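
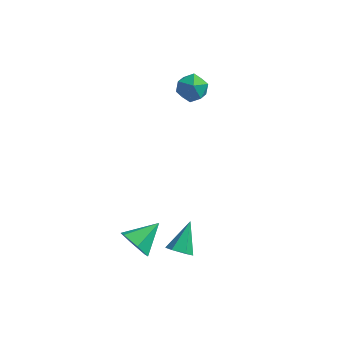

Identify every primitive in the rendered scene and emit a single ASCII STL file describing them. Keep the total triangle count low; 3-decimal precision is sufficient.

solid 
facet normal -0.087 -0.771 -0.631
outer loop
vertex -0.311 -3.76 -2.601
vertex -0.553 -4.146 -2.096
vertex -0.98 -3.783 -2.481
endloop
endfacet
facet normal -0.120 0.853 -0.508
outer loop
vertex -0.311 -3.76 -2.601
vertex -0.98 -3.783 -2.481
vertex -0.407 -2.834 -1.024
endloop
endfacet
facet normal -0.087 -0.771 -0.631
outer loop
vertex -0.98 -3.783 -2.481
vertex -0.553 -4.146 -2.096
vertex -1.222 -4.169 -1.976
endloop
endfacet
facet normal -0.851 0.525 -0.007
outer loop
vertex -0.98 -3.783 -2.481
vertex -1.222 -4.169 -1.976
vertex -0.407 -2.834 -1.024
endloop
endfacet
facet normal -0.087 -0.771 -0.631
outer loop
vertex -1.222 -4.169 -1.976
vertex -0.553 -4.146 -2.096
vertex -0.794 -4.532 -1.591
endloop
endfacet
facet normal -0.702 -0.076 0.708
outer loop
vertex -1.222 -4.169 -1.976
vertex -0.794 -4.532 -1.591
vertex -0.407 -2.834 -1.024
endloop
endfacet
facet normal -0.084 -0.772 -0.630
outer loop
vertex -0.794 -4.532 -1.591
vertex -0.553 -4.146 -2.096
vertex -0.125 -4.508 -1.71
endloop
endfacet
facet normal 0.176 -0.348 0.921
outer loop
vertex -0.794 -4.532 -1.591
vertex -0.125 -4.508 -1.71
vertex -0.407 -2.834 -1.024
endloop
endfacet
facet normal -0.084 -0.772 -0.630
outer loop
vertex -0.125 -4.508 -1.71
vertex -0.553 -4.146 -2.096
vertex 0.116 -4.122 -2.215
endloop
endfacet
facet normal 0.908 -0.019 0.419
outer loop
vertex -0.125 -4.508 -1.71
vertex 0.116 -4.122 -2.215
vertex -0.407 -2.834 -1.024
endloop
endfacet
facet normal -0.084 -0.772 -0.630
outer loop
vertex 0.116 -4.122 -2.215
vertex -0.553 -4.146 -2.096
vertex -0.311 -3.76 -2.601
endloop
endfacet
facet normal 0.759 0.581 -0.295
outer loop
vertex 0.116 -4.122 -2.215
vertex -0.311 -3.76 -2.601
vertex -0.407 -2.834 -1.024
endloop
endfacet
facet normal -0.505 -0.759 -0.411
outer loop
vertex -2.424 -4.648 -1.77
vertex -2.786 -4.056 -2.419
vertex -1.968 -4.507 -2.591
endloop
endfacet
facet normal 0.867 -0.228 0.443
outer loop
vertex -2.424 -4.648 -1.77
vertex -1.968 -4.507 -2.591
vertex -1.954 -2.804 -1.741
endloop
endfacet
facet normal -0.505 -0.759 -0.411
outer loop
vertex -1.968 -4.507 -2.591
vertex -2.786 -4.056 -2.419
vertex -2.33 -3.915 -3.24
endloop
endfacet
facet normal 0.918 0.171 -0.357
outer loop
vertex -1.968 -4.507 -2.591
vertex -2.33 -3.915 -3.24
vertex -1.954 -2.804 -1.741
endloop
endfacet
facet normal -0.505 -0.759 -0.411
outer loop
vertex -2.33 -3.915 -3.24
vertex -2.786 -4.056 -2.419
vertex -3.148 -3.464 -3.068
endloop
endfacet
facet normal 0.277 0.737 -0.616
outer loop
vertex -2.33 -3.915 -3.24
vertex -3.148 -3.464 -3.068
vertex -1.954 -2.804 -1.741
endloop
endfacet
facet normal -0.504 -0.759 -0.412
outer loop
vertex -3.148 -3.464 -3.068
vertex -2.786 -4.056 -2.419
vertex -3.605 -3.606 -2.247
endloop
endfacet
facet normal -0.417 0.906 -0.075
outer loop
vertex -3.148 -3.464 -3.068
vertex -3.605 -3.606 -2.247
vertex -1.954 -2.804 -1.741
endloop
endfacet
facet normal -0.504 -0.759 -0.412
outer loop
vertex -3.605 -3.606 -2.247
vertex -2.786 -4.056 -2.419
vertex -3.243 -4.198 -1.598
endloop
endfacet
facet normal -0.468 0.507 0.724
outer loop
vertex -3.605 -3.606 -2.247
vertex -3.243 -4.198 -1.598
vertex -1.954 -2.804 -1.741
endloop
endfacet
facet normal -0.504 -0.759 -0.412
outer loop
vertex -3.243 -4.198 -1.598
vertex -2.786 -4.056 -2.419
vertex -2.424 -4.648 -1.77
endloop
endfacet
facet normal 0.174 -0.060 0.983
outer loop
vertex -3.243 -4.198 -1.598
vertex -2.424 -4.648 -1.77
vertex -1.954 -2.804 -1.741
endloop
endfacet
facet normal -0.986 0.111 0.126
outer loop
vertex -2.64 2.181 3.582
vertex -2.532 2.136 4.468
vertex -2.496 2.927 4.053
endloop
endfacet
facet normal -0.766 0.443 -0.467
outer loop
vertex -2.64 2.181 3.582
vertex -2.496 2.927 4.053
vertex -2.086 2.808 3.268
endloop
endfacet
facet normal -0.455 -0.043 -0.889
outer loop
vertex -2.64 2.181 3.582
vertex -2.086 2.808 3.268
vertex -1.868 1.944 3.198
endloop
endfacet
facet normal -0.484 -0.674 -0.557
outer loop
vertex -2.64 2.181 3.582
vertex -1.868 1.944 3.198
vertex -2.144 1.529 3.94
endloop
endfacet
facet normal -0.812 -0.580 0.070
outer loop
vertex -2.64 2.181 3.582
vertex -2.144 1.529 3.94
vertex -2.532 2.136 4.468
endloop
endfacet
facet normal -0.270 0.921 -0.281
outer loop
vertex -2.086 2.808 3.268
vertex -2.496 2.927 4.053
vertex -1.636 3.151 3.96
endloop
endfacet
facet normal -0.627 0.384 0.678
outer loop
vertex -2.496 2.927 4.053
vertex -2.532 2.136 4.468
vertex -1.912 2.736 4.702
endloop
endfacet
facet normal -0.346 -0.732 0.587
outer loop
vertex -2.532 2.136 4.468
vertex -2.144 1.529 3.94
vertex -1.694 1.872 4.632
endloop
endfacet
facet normal 0.184 -0.885 -0.427
outer loop
vertex -2.144 1.529 3.94
vertex -1.868 1.944 3.198
vertex -1.284 1.753 3.847
endloop
endfacet
facet normal 0.231 0.136 -0.963
outer loop
vertex -1.868 1.944 3.198
vertex -2.086 2.808 3.268
vertex -1.248 2.544 3.432
endloop
endfacet
facet normal 0.484 0.674 0.557
outer loop
vertex -1.14 2.499 4.318
vertex -1.636 3.151 3.96
vertex -1.912 2.736 4.702
endloop
endfacet
facet normal 0.455 0.043 0.889
outer loop
vertex -1.14 2.499 4.318
vertex -1.912 2.736 4.702
vertex -1.694 1.872 4.632
endloop
endfacet
facet normal 0.766 -0.443 0.467
outer loop
vertex -1.14 2.499 4.318
vertex -1.694 1.872 4.632
vertex -1.284 1.753 3.847
endloop
endfacet
facet normal 0.986 -0.111 -0.126
outer loop
vertex -1.14 2.499 4.318
vertex -1.284 1.753 3.847
vertex -1.248 2.544 3.432
endloop
endfacet
facet normal 0.812 0.580 -0.070
outer loop
vertex -1.14 2.499 4.318
vertex -1.248 2.544 3.432
vertex -1.636 3.151 3.96
endloop
endfacet
facet normal -0.184 0.885 0.427
outer loop
vertex -1.912 2.736 4.702
vertex -1.636 3.151 3.96
vertex -2.496 2.927 4.053
endloop
endfacet
facet normal -0.231 -0.136 0.963
outer loop
vertex -1.694 1.872 4.632
vertex -1.912 2.736 4.702
vertex -2.532 2.136 4.468
endloop
endfacet
facet normal 0.270 -0.921 0.281
outer loop
vertex -1.284 1.753 3.847
vertex -1.694 1.872 4.632
vertex -2.144 1.529 3.94
endloop
endfacet
facet normal 0.627 -0.384 -0.678
outer loop
vertex -1.248 2.544 3.432
vertex -1.284 1.753 3.847
vertex -1.868 1.944 3.198
endloop
endfacet
facet normal 0.346 0.732 -0.587
outer loop
vertex -1.636 3.151 3.96
vertex -1.248 2.544 3.432
vertex -2.086 2.808 3.268
endloop
endfacet

endsolid


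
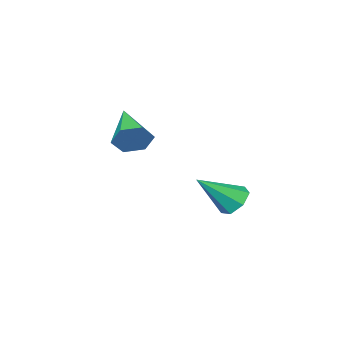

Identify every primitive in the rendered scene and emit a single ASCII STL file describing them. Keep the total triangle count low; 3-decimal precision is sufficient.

solid 
facet normal -0.705 0.312 -0.637
outer loop
vertex -2.808 2.441 -4.535
vertex -3.245 2.737 -3.907
vertex -2.672 3.116 -4.355
endloop
endfacet
facet normal 0.883 -0.054 -0.466
outer loop
vertex -2.808 2.441 -4.535
vertex -2.672 3.116 -4.355
vertex -1.815 2.103 -2.613
endloop
endfacet
facet normal -0.705 0.312 -0.637
outer loop
vertex -2.672 3.116 -4.355
vertex -3.245 2.737 -3.907
vertex -2.968 3.505 -3.837
endloop
endfacet
facet normal 0.781 0.624 -0.022
outer loop
vertex -2.672 3.116 -4.355
vertex -2.968 3.505 -3.837
vertex -1.815 2.103 -2.613
endloop
endfacet
facet normal -0.705 0.312 -0.637
outer loop
vertex -2.968 3.505 -3.837
vertex -3.245 2.737 -3.907
vertex -3.472 3.316 -3.372
endloop
endfacet
facet normal 0.274 0.750 0.602
outer loop
vertex -2.968 3.505 -3.837
vertex -3.472 3.316 -3.372
vertex -1.815 2.103 -2.613
endloop
endfacet
facet normal -0.704 0.313 -0.637
outer loop
vertex -3.472 3.316 -3.372
vertex -3.245 2.737 -3.907
vertex -3.806 2.69 -3.31
endloop
endfacet
facet normal -0.260 0.232 0.937
outer loop
vertex -3.472 3.316 -3.372
vertex -3.806 2.69 -3.31
vertex -1.815 2.103 -2.613
endloop
endfacet
facet normal -0.705 0.312 -0.637
outer loop
vertex -3.806 2.69 -3.31
vertex -3.245 2.737 -3.907
vertex -3.717 2.1 -3.697
endloop
endfacet
facet normal -0.416 -0.542 0.731
outer loop
vertex -3.806 2.69 -3.31
vertex -3.717 2.1 -3.697
vertex -1.815 2.103 -2.613
endloop
endfacet
facet normal -0.705 0.312 -0.637
outer loop
vertex -3.717 2.1 -3.697
vertex -3.245 2.737 -3.907
vertex -3.273 1.989 -4.242
endloop
endfacet
facet normal -0.077 -0.987 0.138
outer loop
vertex -3.717 2.1 -3.697
vertex -3.273 1.989 -4.242
vertex -1.815 2.103 -2.613
endloop
endfacet
facet normal -0.705 0.312 -0.637
outer loop
vertex -3.273 1.989 -4.242
vertex -3.245 2.737 -3.907
vertex -2.808 2.441 -4.535
endloop
endfacet
facet normal 0.501 -0.771 -0.394
outer loop
vertex -3.273 1.989 -4.242
vertex -2.808 2.441 -4.535
vertex -1.815 2.103 -2.613
endloop
endfacet
facet normal 0.456 0.796 -0.397
outer loop
vertex 2.388 2.693 1.02
vertex 1.828 2.722 0.435
vertex 1.715 3.131 1.125
endloop
endfacet
facet normal 0.160 0.009 0.987
outer loop
vertex 2.388 2.693 1.02
vertex 1.715 3.131 1.125
vertex 0.852 1.018 1.285
endloop
endfacet
facet normal 0.456 0.796 -0.397
outer loop
vertex 1.715 3.131 1.125
vertex 1.828 2.722 0.435
vertex 1.155 3.16 0.541
endloop
endfacet
facet normal -0.674 0.326 0.663
outer loop
vertex 1.715 3.131 1.125
vertex 1.155 3.16 0.541
vertex 0.852 1.018 1.285
endloop
endfacet
facet normal 0.456 0.796 -0.397
outer loop
vertex 1.155 3.16 0.541
vertex 1.828 2.722 0.435
vertex 1.268 2.751 -0.149
endloop
endfacet
facet normal -0.977 0.069 -0.201
outer loop
vertex 1.155 3.16 0.541
vertex 1.268 2.751 -0.149
vertex 0.852 1.018 1.285
endloop
endfacet
facet normal 0.455 0.797 -0.397
outer loop
vertex 1.268 2.751 -0.149
vertex 1.828 2.722 0.435
vertex 1.941 2.314 -0.255
endloop
endfacet
facet normal -0.445 -0.505 -0.740
outer loop
vertex 1.268 2.751 -0.149
vertex 1.941 2.314 -0.255
vertex 0.852 1.018 1.285
endloop
endfacet
facet normal 0.456 0.797 -0.396
outer loop
vertex 1.941 2.314 -0.255
vertex 1.828 2.722 0.435
vertex 2.501 2.284 0.329
endloop
endfacet
facet normal 0.390 -0.822 -0.416
outer loop
vertex 1.941 2.314 -0.255
vertex 2.501 2.284 0.329
vertex 0.852 1.018 1.285
endloop
endfacet
facet normal 0.456 0.797 -0.397
outer loop
vertex 2.501 2.284 0.329
vertex 1.828 2.722 0.435
vertex 2.388 2.693 1.02
endloop
endfacet
facet normal 0.693 -0.565 0.448
outer loop
vertex 2.501 2.284 0.329
vertex 2.388 2.693 1.02
vertex 0.852 1.018 1.285
endloop
endfacet

endsolid


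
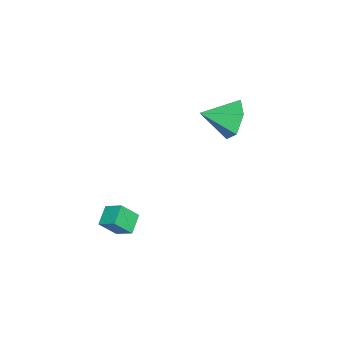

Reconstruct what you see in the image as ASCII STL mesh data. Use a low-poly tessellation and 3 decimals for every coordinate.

solid 
facet normal -0.404 0.835 -0.373
outer loop
vertex -2.489 4.245 -0.3
vertex -2.847 3.743 -1.035
vertex -3.362 3.852 -0.233
endloop
endfacet
facet normal 0.123 -0.104 0.987
outer loop
vertex -2.489 4.245 -0.3
vertex -3.362 3.852 -0.233
vertex -2.273 2.557 -0.505
endloop
endfacet
facet normal -0.404 0.835 -0.373
outer loop
vertex -3.362 3.852 -0.233
vertex -2.847 3.743 -1.035
vertex -3.72 3.35 -0.969
endloop
endfacet
facet normal -0.517 -0.569 0.640
outer loop
vertex -3.362 3.852 -0.233
vertex -3.72 3.35 -0.969
vertex -2.273 2.557 -0.505
endloop
endfacet
facet normal -0.404 0.835 -0.374
outer loop
vertex -3.72 3.35 -0.969
vertex -2.847 3.743 -1.035
vertex -3.205 3.24 -1.771
endloop
endfacet
facet normal -0.435 -0.886 -0.158
outer loop
vertex -3.72 3.35 -0.969
vertex -3.205 3.24 -1.771
vertex -2.273 2.557 -0.505
endloop
endfacet
facet normal -0.404 0.835 -0.374
outer loop
vertex -3.205 3.24 -1.771
vertex -2.847 3.743 -1.035
vertex -2.331 3.633 -1.838
endloop
endfacet
facet normal 0.286 -0.740 -0.609
outer loop
vertex -3.205 3.24 -1.771
vertex -2.331 3.633 -1.838
vertex -2.273 2.557 -0.505
endloop
endfacet
facet normal -0.404 0.835 -0.374
outer loop
vertex -2.331 3.633 -1.838
vertex -2.847 3.743 -1.035
vertex -1.973 4.136 -1.102
endloop
endfacet
facet normal 0.925 -0.275 -0.262
outer loop
vertex -2.331 3.633 -1.838
vertex -1.973 4.136 -1.102
vertex -2.273 2.557 -0.505
endloop
endfacet
facet normal -0.404 0.835 -0.373
outer loop
vertex -1.973 4.136 -1.102
vertex -2.847 3.743 -1.035
vertex -2.489 4.245 -0.3
endloop
endfacet
facet normal 0.843 0.043 0.536
outer loop
vertex -1.973 4.136 -1.102
vertex -2.489 4.245 -0.3
vertex -2.273 2.557 -0.505
endloop
endfacet
facet normal -0.359 0.555 -0.751
outer loop
vertex 1.308 0.71 -4.261
vertex 1.494 1.426 -3.821
vertex 2.107 0.729 -4.629
endloop
endfacet
facet normal -0.216 -0.831 -0.512
outer loop
vertex 2.466 0.174 -3.879
vertex 1.308 0.71 -4.261
vertex 2.107 0.729 -4.629
endloop
endfacet
facet normal -0.359 0.554 -0.751
outer loop
vertex 2.107 0.729 -4.629
vertex 1.494 1.426 -3.821
vertex 2.293 1.444 -4.19
endloop
endfacet
facet normal 0.908 0.021 -0.419
outer loop
vertex 2.293 1.444 -4.19
vertex 2.466 0.174 -3.879
vertex 2.107 0.729 -4.629
endloop
endfacet
facet normal -0.908 -0.021 0.419
outer loop
vertex 1.308 0.71 -4.261
vertex 1.853 0.871 -3.071
vertex 1.494 1.426 -3.821
endloop
endfacet
facet normal -0.217 -0.832 -0.510
outer loop
vertex 1.667 0.156 -3.51
vertex 1.308 0.71 -4.261
vertex 2.466 0.174 -3.879
endloop
endfacet
facet normal -0.908 -0.021 0.419
outer loop
vertex 1.667 0.156 -3.51
vertex 1.853 0.871 -3.071
vertex 1.308 0.71 -4.261
endloop
endfacet
facet normal 0.217 0.831 0.511
outer loop
vertex 1.494 1.426 -3.821
vertex 1.853 0.871 -3.071
vertex 2.293 1.444 -4.19
endloop
endfacet
facet normal 0.908 0.021 -0.418
outer loop
vertex 2.652 0.89 -3.439
vertex 2.466 0.174 -3.879
vertex 2.293 1.444 -4.19
endloop
endfacet
facet normal 0.216 0.832 0.511
outer loop
vertex 2.293 1.444 -4.19
vertex 1.853 0.871 -3.071
vertex 2.652 0.89 -3.439
endloop
endfacet
facet normal 0.359 -0.555 0.751
outer loop
vertex 2.652 0.89 -3.439
vertex 1.667 0.156 -3.51
vertex 2.466 0.174 -3.879
endloop
endfacet
facet normal 0.359 -0.554 0.751
outer loop
vertex 1.853 0.871 -3.071
vertex 1.667 0.156 -3.51
vertex 2.652 0.89 -3.439
endloop
endfacet

endsolid


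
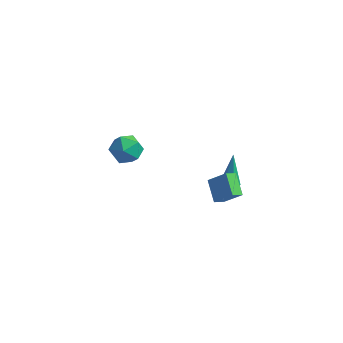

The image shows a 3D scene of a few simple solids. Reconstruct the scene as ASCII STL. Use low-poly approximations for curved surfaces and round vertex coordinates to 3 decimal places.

solid 
facet normal -0.715 -0.045 -0.698
outer loop
vertex 3.525 -3.959 2.408
vertex 2.643 -3.003 3.251
vertex 3.862 -3.307 2.021
endloop
endfacet
facet normal 0.569 -0.617 -0.544
outer loop
vertex 4.977 -3.237 3.109
vertex 3.525 -3.959 2.408
vertex 3.862 -3.307 2.021
endloop
endfacet
facet normal -0.715 -0.044 -0.698
outer loop
vertex 3.862 -3.307 2.021
vertex 2.643 -3.003 3.251
vertex 2.98 -2.35 2.864
endloop
endfacet
facet normal 0.406 0.786 -0.467
outer loop
vertex 2.98 -2.35 2.864
vertex 4.977 -3.237 3.109
vertex 3.862 -3.307 2.021
endloop
endfacet
facet normal -0.406 -0.786 0.467
outer loop
vertex 3.525 -3.959 2.408
vertex 3.758 -2.933 4.339
vertex 2.643 -3.003 3.251
endloop
endfacet
facet normal 0.569 -0.616 -0.544
outer loop
vertex 4.64 -3.89 3.496
vertex 3.525 -3.959 2.408
vertex 4.977 -3.237 3.109
endloop
endfacet
facet normal -0.407 -0.786 0.466
outer loop
vertex 4.64 -3.89 3.496
vertex 3.758 -2.933 4.339
vertex 3.525 -3.959 2.408
endloop
endfacet
facet normal -0.569 0.616 0.544
outer loop
vertex 2.643 -3.003 3.251
vertex 3.758 -2.933 4.339
vertex 2.98 -2.35 2.864
endloop
endfacet
facet normal 0.406 0.786 -0.466
outer loop
vertex 4.095 -2.281 3.952
vertex 4.977 -3.237 3.109
vertex 2.98 -2.35 2.864
endloop
endfacet
facet normal -0.569 0.617 0.544
outer loop
vertex 2.98 -2.35 2.864
vertex 3.758 -2.933 4.339
vertex 4.095 -2.281 3.952
endloop
endfacet
facet normal 0.715 0.044 0.698
outer loop
vertex 4.095 -2.281 3.952
vertex 4.64 -3.89 3.496
vertex 4.977 -3.237 3.109
endloop
endfacet
facet normal 0.715 0.044 0.698
outer loop
vertex 3.758 -2.933 4.339
vertex 4.64 -3.89 3.496
vertex 4.095 -2.281 3.952
endloop
endfacet
facet normal 0.104 -0.386 -0.917
outer loop
vertex 3.562 -1.444 1.657
vertex 3.162 -1.025 1.435
vertex 3.768 -0.897 1.45
endloop
endfacet
facet normal 0.884 -0.168 0.436
outer loop
vertex 3.562 -1.444 1.657
vertex 3.768 -0.897 1.45
vertex 2.938 -0.195 3.405
endloop
endfacet
facet normal 0.104 -0.387 -0.916
outer loop
vertex 3.768 -0.897 1.45
vertex 3.162 -1.025 1.435
vertex 3.368 -0.479 1.228
endloop
endfacet
facet normal 0.709 0.704 0.048
outer loop
vertex 3.768 -0.897 1.45
vertex 3.368 -0.479 1.228
vertex 2.938 -0.195 3.405
endloop
endfacet
facet normal 0.104 -0.387 -0.916
outer loop
vertex 3.368 -0.479 1.228
vertex 3.162 -1.025 1.435
vertex 2.762 -0.607 1.213
endloop
endfacet
facet normal -0.200 0.966 -0.165
outer loop
vertex 3.368 -0.479 1.228
vertex 2.762 -0.607 1.213
vertex 2.938 -0.195 3.405
endloop
endfacet
facet normal 0.105 -0.386 -0.916
outer loop
vertex 2.762 -0.607 1.213
vertex 3.162 -1.025 1.435
vertex 2.555 -1.154 1.42
endloop
endfacet
facet normal -0.934 0.357 0.008
outer loop
vertex 2.762 -0.607 1.213
vertex 2.555 -1.154 1.42
vertex 2.938 -0.195 3.405
endloop
endfacet
facet normal 0.105 -0.386 -0.916
outer loop
vertex 2.555 -1.154 1.42
vertex 3.162 -1.025 1.435
vertex 2.955 -1.572 1.642
endloop
endfacet
facet normal -0.759 -0.516 0.396
outer loop
vertex 2.555 -1.154 1.42
vertex 2.955 -1.572 1.642
vertex 2.938 -0.195 3.405
endloop
endfacet
facet normal 0.104 -0.386 -0.917
outer loop
vertex 2.955 -1.572 1.642
vertex 3.162 -1.025 1.435
vertex 3.562 -1.444 1.657
endloop
endfacet
facet normal 0.149 -0.779 0.610
outer loop
vertex 2.955 -1.572 1.642
vertex 3.562 -1.444 1.657
vertex 2.938 -0.195 3.405
endloop
endfacet
facet normal -0.517 0.856 -0.011
outer loop
vertex -4.164 0.0 0.901
vertex -4.909 -0.44 1.701
vertex -3.948 0.145 2.05
endloop
endfacet
facet normal 0.171 0.973 -0.155
outer loop
vertex -4.164 0.0 0.901
vertex -3.948 0.145 2.05
vertex -3.069 -0.127 1.315
endloop
endfacet
facet normal 0.345 0.589 -0.731
outer loop
vertex -4.164 0.0 0.901
vertex -3.069 -0.127 1.315
vertex -3.486 -0.88 0.512
endloop
endfacet
facet normal -0.237 0.234 -0.943
outer loop
vertex -4.164 0.0 0.901
vertex -3.486 -0.88 0.512
vertex -4.623 -1.074 0.75
endloop
endfacet
facet normal -0.770 0.399 -0.498
outer loop
vertex -4.164 0.0 0.901
vertex -4.623 -1.074 0.75
vertex -4.909 -0.44 1.701
endloop
endfacet
facet normal 0.557 0.731 0.395
outer loop
vertex -3.069 -0.127 1.315
vertex -3.948 0.145 2.05
vertex -3.137 -0.646 2.37
endloop
endfacet
facet normal -0.558 0.541 0.629
outer loop
vertex -3.948 0.145 2.05
vertex -4.909 -0.44 1.701
vertex -4.274 -0.84 2.608
endloop
endfacet
facet normal -0.967 -0.197 -0.159
outer loop
vertex -4.909 -0.44 1.701
vertex -4.623 -1.074 0.75
vertex -4.691 -1.593 1.805
endloop
endfacet
facet normal -0.105 -0.464 -0.880
outer loop
vertex -4.623 -1.074 0.75
vertex -3.486 -0.88 0.512
vertex -3.812 -1.865 1.07
endloop
endfacet
facet normal 0.836 0.110 -0.537
outer loop
vertex -3.486 -0.88 0.512
vertex -3.069 -0.127 1.315
vertex -2.851 -1.28 1.419
endloop
endfacet
facet normal 0.237 -0.234 0.943
outer loop
vertex -3.596 -1.72 2.219
vertex -3.137 -0.646 2.37
vertex -4.274 -0.84 2.608
endloop
endfacet
facet normal -0.345 -0.589 0.731
outer loop
vertex -3.596 -1.72 2.219
vertex -4.274 -0.84 2.608
vertex -4.691 -1.593 1.805
endloop
endfacet
facet normal -0.171 -0.973 0.155
outer loop
vertex -3.596 -1.72 2.219
vertex -4.691 -1.593 1.805
vertex -3.812 -1.865 1.07
endloop
endfacet
facet normal 0.517 -0.856 0.011
outer loop
vertex -3.596 -1.72 2.219
vertex -3.812 -1.865 1.07
vertex -2.851 -1.28 1.419
endloop
endfacet
facet normal 0.770 -0.399 0.498
outer loop
vertex -3.596 -1.72 2.219
vertex -2.851 -1.28 1.419
vertex -3.137 -0.646 2.37
endloop
endfacet
facet normal 0.105 0.464 0.880
outer loop
vertex -4.274 -0.84 2.608
vertex -3.137 -0.646 2.37
vertex -3.948 0.145 2.05
endloop
endfacet
facet normal -0.836 -0.110 0.537
outer loop
vertex -4.691 -1.593 1.805
vertex -4.274 -0.84 2.608
vertex -4.909 -0.44 1.701
endloop
endfacet
facet normal -0.557 -0.731 -0.395
outer loop
vertex -3.812 -1.865 1.07
vertex -4.691 -1.593 1.805
vertex -4.623 -1.074 0.75
endloop
endfacet
facet normal 0.558 -0.541 -0.629
outer loop
vertex -2.851 -1.28 1.419
vertex -3.812 -1.865 1.07
vertex -3.486 -0.88 0.512
endloop
endfacet
facet normal 0.967 0.197 0.159
outer loop
vertex -3.137 -0.646 2.37
vertex -2.851 -1.28 1.419
vertex -3.069 -0.127 1.315
endloop
endfacet

endsolid


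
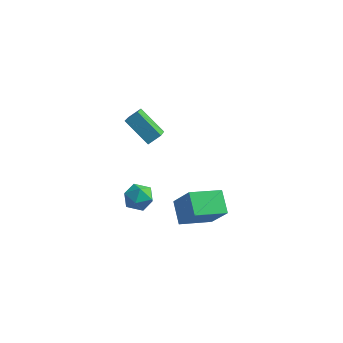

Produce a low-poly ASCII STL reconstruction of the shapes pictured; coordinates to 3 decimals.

solid 
facet normal -0.152 0.932 0.330
outer loop
vertex -1.562 4.418 -3.233
vertex -1.849 4.076 -2.399
vertex -0.934 4.275 -2.539
endloop
endfacet
facet normal 0.375 0.914 -0.151
outer loop
vertex -1.562 4.418 -3.233
vertex -0.934 4.275 -2.539
vertex -0.718 4.039 -3.43
endloop
endfacet
facet normal 0.113 0.645 -0.756
outer loop
vertex -1.562 4.418 -3.233
vertex -0.718 4.039 -3.43
vertex -1.498 3.695 -3.84
endloop
endfacet
facet normal -0.577 0.495 -0.650
outer loop
vertex -1.562 4.418 -3.233
vertex -1.498 3.695 -3.84
vertex -2.197 3.718 -3.202
endloop
endfacet
facet normal -0.740 0.672 0.021
outer loop
vertex -1.562 4.418 -3.233
vertex -2.197 3.718 -3.202
vertex -1.849 4.076 -2.399
endloop
endfacet
facet normal 0.879 0.468 0.089
outer loop
vertex -0.718 4.039 -3.43
vertex -0.934 4.275 -2.539
vertex -0.483 3.462 -2.718
endloop
endfacet
facet normal 0.025 0.496 0.868
outer loop
vertex -0.934 4.275 -2.539
vertex -1.849 4.076 -2.399
vertex -1.182 3.485 -2.08
endloop
endfacet
facet normal -0.927 0.076 0.368
outer loop
vertex -1.849 4.076 -2.399
vertex -2.197 3.718 -3.202
vertex -1.962 3.141 -2.49
endloop
endfacet
facet normal -0.663 -0.210 -0.719
outer loop
vertex -2.197 3.718 -3.202
vertex -1.498 3.695 -3.84
vertex -1.746 2.905 -3.381
endloop
endfacet
facet normal 0.454 0.032 -0.890
outer loop
vertex -1.498 3.695 -3.84
vertex -0.718 4.039 -3.43
vertex -0.831 3.104 -3.521
endloop
endfacet
facet normal 0.577 -0.495 0.650
outer loop
vertex -1.118 2.762 -2.687
vertex -0.483 3.462 -2.718
vertex -1.182 3.485 -2.08
endloop
endfacet
facet normal -0.113 -0.645 0.756
outer loop
vertex -1.118 2.762 -2.687
vertex -1.182 3.485 -2.08
vertex -1.962 3.141 -2.49
endloop
endfacet
facet normal -0.375 -0.914 0.151
outer loop
vertex -1.118 2.762 -2.687
vertex -1.962 3.141 -2.49
vertex -1.746 2.905 -3.381
endloop
endfacet
facet normal 0.152 -0.932 -0.330
outer loop
vertex -1.118 2.762 -2.687
vertex -1.746 2.905 -3.381
vertex -0.831 3.104 -3.521
endloop
endfacet
facet normal 0.740 -0.672 -0.021
outer loop
vertex -1.118 2.762 -2.687
vertex -0.831 3.104 -3.521
vertex -0.483 3.462 -2.718
endloop
endfacet
facet normal 0.663 0.210 0.719
outer loop
vertex -1.182 3.485 -2.08
vertex -0.483 3.462 -2.718
vertex -0.934 4.275 -2.539
endloop
endfacet
facet normal -0.454 -0.032 0.890
outer loop
vertex -1.962 3.141 -2.49
vertex -1.182 3.485 -2.08
vertex -1.849 4.076 -2.399
endloop
endfacet
facet normal -0.879 -0.468 -0.089
outer loop
vertex -1.746 2.905 -3.381
vertex -1.962 3.141 -2.49
vertex -2.197 3.718 -3.202
endloop
endfacet
facet normal -0.025 -0.496 -0.868
outer loop
vertex -0.831 3.104 -3.521
vertex -1.746 2.905 -3.381
vertex -1.498 3.695 -3.84
endloop
endfacet
facet normal 0.927 -0.076 -0.368
outer loop
vertex -0.483 3.462 -2.718
vertex -0.831 3.104 -3.521
vertex -0.718 4.039 -3.43
endloop
endfacet
facet normal -0.569 -0.588 -0.576
outer loop
vertex -1.582 2.602 4.203
vertex -2.064 3.986 3.266
vertex -0.11 2.323 3.034
endloop
endfacet
facet normal 0.277 -0.795 0.539
outer loop
vertex 0.384 2.834 3.534
vertex -1.582 2.602 4.203
vertex -0.11 2.323 3.034
endloop
endfacet
facet normal -0.569 -0.588 -0.575
outer loop
vertex -0.11 2.323 3.034
vertex -2.064 3.986 3.266
vertex -0.593 3.707 2.096
endloop
endfacet
facet normal 0.775 -0.147 -0.615
outer loop
vertex -0.593 3.707 2.096
vertex 0.384 2.834 3.534
vertex -0.11 2.323 3.034
endloop
endfacet
facet normal -0.775 0.147 0.615
outer loop
vertex -1.582 2.602 4.203
vertex -1.57 4.497 3.766
vertex -2.064 3.986 3.266
endloop
endfacet
facet normal 0.277 -0.796 0.538
outer loop
vertex -1.087 3.113 4.704
vertex -1.582 2.602 4.203
vertex 0.384 2.834 3.534
endloop
endfacet
facet normal -0.774 0.147 0.615
outer loop
vertex -1.087 3.113 4.704
vertex -1.57 4.497 3.766
vertex -1.582 2.602 4.203
endloop
endfacet
facet normal -0.278 0.795 -0.539
outer loop
vertex -2.064 3.986 3.266
vertex -1.57 4.497 3.766
vertex -0.593 3.707 2.096
endloop
endfacet
facet normal 0.774 -0.147 -0.615
outer loop
vertex -0.098 4.218 2.597
vertex 0.384 2.834 3.534
vertex -0.593 3.707 2.096
endloop
endfacet
facet normal -0.277 0.796 -0.538
outer loop
vertex -0.593 3.707 2.096
vertex -1.57 4.497 3.766
vertex -0.098 4.218 2.597
endloop
endfacet
facet normal 0.569 0.588 0.575
outer loop
vertex -0.098 4.218 2.597
vertex -1.087 3.113 4.704
vertex 0.384 2.834 3.534
endloop
endfacet
facet normal 0.568 0.588 0.575
outer loop
vertex -1.57 4.497 3.766
vertex -1.087 3.113 4.704
vertex -0.098 4.218 2.597
endloop
endfacet
facet normal -0.646 -0.720 0.254
outer loop
vertex 2.486 2.464 -2.056
vertex 1.7 3.459 -1.236
vertex 1.38 2.896 -3.641
endloop
endfacet
facet normal 0.520 -0.659 -0.543
outer loop
vertex 2.66 4.321 -4.144
vertex 2.486 2.464 -2.056
vertex 1.38 2.896 -3.641
endloop
endfacet
facet normal -0.647 -0.719 0.254
outer loop
vertex 1.38 2.896 -3.641
vertex 1.7 3.459 -1.236
vertex 0.595 3.892 -2.821
endloop
endfacet
facet normal -0.558 0.219 -0.800
outer loop
vertex 0.595 3.892 -2.821
vertex 2.66 4.321 -4.144
vertex 1.38 2.896 -3.641
endloop
endfacet
facet normal 0.558 -0.219 0.800
outer loop
vertex 2.486 2.464 -2.056
vertex 2.98 4.884 -1.739
vertex 1.7 3.459 -1.236
endloop
endfacet
facet normal 0.520 -0.659 -0.543
outer loop
vertex 3.765 3.888 -2.559
vertex 2.486 2.464 -2.056
vertex 2.66 4.321 -4.144
endloop
endfacet
facet normal 0.558 -0.219 0.800
outer loop
vertex 3.765 3.888 -2.559
vertex 2.98 4.884 -1.739
vertex 2.486 2.464 -2.056
endloop
endfacet
facet normal -0.520 0.659 0.543
outer loop
vertex 1.7 3.459 -1.236
vertex 2.98 4.884 -1.739
vertex 0.595 3.892 -2.821
endloop
endfacet
facet normal -0.558 0.219 -0.800
outer loop
vertex 1.874 5.316 -3.324
vertex 2.66 4.321 -4.144
vertex 0.595 3.892 -2.821
endloop
endfacet
facet normal -0.520 0.659 0.543
outer loop
vertex 0.595 3.892 -2.821
vertex 2.98 4.884 -1.739
vertex 1.874 5.316 -3.324
endloop
endfacet
facet normal 0.646 0.720 -0.254
outer loop
vertex 1.874 5.316 -3.324
vertex 3.765 3.888 -2.559
vertex 2.66 4.321 -4.144
endloop
endfacet
facet normal 0.646 0.719 -0.255
outer loop
vertex 2.98 4.884 -1.739
vertex 3.765 3.888 -2.559
vertex 1.874 5.316 -3.324
endloop
endfacet

endsolid


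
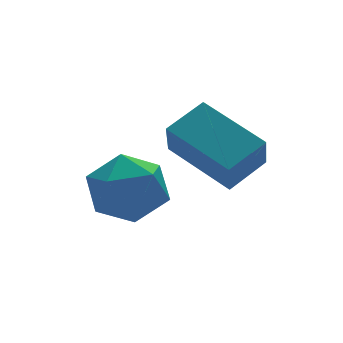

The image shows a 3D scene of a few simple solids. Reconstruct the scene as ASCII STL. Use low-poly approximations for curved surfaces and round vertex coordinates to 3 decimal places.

solid 
facet normal -0.294 -0.450 0.843
outer loop
vertex -2.106 0.459 3.816
vertex -2.659 1.911 4.399
vertex -3.038 0.274 3.392
endloop
endfacet
facet normal 0.333 -0.875 -0.351
outer loop
vertex -2.741 0.729 2.541
vertex -2.106 0.459 3.816
vertex -3.038 0.274 3.392
endloop
endfacet
facet normal -0.293 -0.451 0.843
outer loop
vertex -3.038 0.274 3.392
vertex -2.659 1.911 4.399
vertex -3.591 1.726 3.976
endloop
endfacet
facet normal -0.896 -0.177 -0.407
outer loop
vertex -3.591 1.726 3.976
vertex -2.741 0.729 2.541
vertex -3.038 0.274 3.392
endloop
endfacet
facet normal 0.896 0.178 0.408
outer loop
vertex -2.106 0.459 3.816
vertex -2.362 2.366 3.548
vertex -2.659 1.911 4.399
endloop
endfacet
facet normal 0.333 -0.875 -0.351
outer loop
vertex -1.809 0.914 2.964
vertex -2.106 0.459 3.816
vertex -2.741 0.729 2.541
endloop
endfacet
facet normal 0.896 0.177 0.407
outer loop
vertex -1.809 0.914 2.964
vertex -2.362 2.366 3.548
vertex -2.106 0.459 3.816
endloop
endfacet
facet normal -0.333 0.875 0.351
outer loop
vertex -2.659 1.911 4.399
vertex -2.362 2.366 3.548
vertex -3.591 1.726 3.976
endloop
endfacet
facet normal -0.896 -0.178 -0.407
outer loop
vertex -3.294 2.181 3.124
vertex -2.741 0.729 2.541
vertex -3.591 1.726 3.976
endloop
endfacet
facet normal -0.333 0.875 0.351
outer loop
vertex -3.591 1.726 3.976
vertex -2.362 2.366 3.548
vertex -3.294 2.181 3.124
endloop
endfacet
facet normal 0.293 0.450 -0.843
outer loop
vertex -3.294 2.181 3.124
vertex -1.809 0.914 2.964
vertex -2.741 0.729 2.541
endloop
endfacet
facet normal 0.294 0.451 -0.843
outer loop
vertex -2.362 2.366 3.548
vertex -1.809 0.914 2.964
vertex -3.294 2.181 3.124
endloop
endfacet
facet normal -0.608 0.246 0.755
outer loop
vertex -4.611 3.202 2.18
vertex -4.598 2.315 2.479
vertex -3.961 2.924 2.794
endloop
endfacet
facet normal -0.197 0.798 0.569
outer loop
vertex -4.611 3.202 2.18
vertex -3.961 2.924 2.794
vertex -3.725 3.488 2.085
endloop
endfacet
facet normal -0.317 0.941 -0.120
outer loop
vertex -4.611 3.202 2.18
vertex -3.725 3.488 2.085
vertex -4.216 3.227 1.332
endloop
endfacet
facet normal -0.802 0.477 -0.360
outer loop
vertex -4.611 3.202 2.18
vertex -4.216 3.227 1.332
vertex -4.756 2.503 1.576
endloop
endfacet
facet normal -0.982 0.047 0.182
outer loop
vertex -4.611 3.202 2.18
vertex -4.756 2.503 1.576
vertex -4.598 2.315 2.479
endloop
endfacet
facet normal 0.486 0.598 0.637
outer loop
vertex -3.725 3.488 2.085
vertex -3.961 2.924 2.794
vertex -3.164 2.777 2.324
endloop
endfacet
facet normal -0.180 -0.297 0.938
outer loop
vertex -3.961 2.924 2.794
vertex -4.598 2.315 2.479
vertex -3.704 2.053 2.568
endloop
endfacet
facet normal -0.786 -0.618 0.009
outer loop
vertex -4.598 2.315 2.479
vertex -4.756 2.503 1.576
vertex -4.195 1.792 1.815
endloop
endfacet
facet normal -0.496 0.078 -0.865
outer loop
vertex -4.756 2.503 1.576
vertex -4.216 3.227 1.332
vertex -3.959 2.356 1.106
endloop
endfacet
facet normal 0.291 0.829 -0.477
outer loop
vertex -4.216 3.227 1.332
vertex -3.725 3.488 2.085
vertex -3.322 2.965 1.421
endloop
endfacet
facet normal 0.802 -0.477 0.360
outer loop
vertex -3.309 2.078 1.72
vertex -3.164 2.777 2.324
vertex -3.704 2.053 2.568
endloop
endfacet
facet normal 0.317 -0.941 0.120
outer loop
vertex -3.309 2.078 1.72
vertex -3.704 2.053 2.568
vertex -4.195 1.792 1.815
endloop
endfacet
facet normal 0.197 -0.798 -0.569
outer loop
vertex -3.309 2.078 1.72
vertex -4.195 1.792 1.815
vertex -3.959 2.356 1.106
endloop
endfacet
facet normal 0.608 -0.246 -0.755
outer loop
vertex -3.309 2.078 1.72
vertex -3.959 2.356 1.106
vertex -3.322 2.965 1.421
endloop
endfacet
facet normal 0.982 -0.047 -0.182
outer loop
vertex -3.309 2.078 1.72
vertex -3.322 2.965 1.421
vertex -3.164 2.777 2.324
endloop
endfacet
facet normal 0.496 -0.078 0.865
outer loop
vertex -3.704 2.053 2.568
vertex -3.164 2.777 2.324
vertex -3.961 2.924 2.794
endloop
endfacet
facet normal -0.291 -0.829 0.477
outer loop
vertex -4.195 1.792 1.815
vertex -3.704 2.053 2.568
vertex -4.598 2.315 2.479
endloop
endfacet
facet normal -0.486 -0.598 -0.637
outer loop
vertex -3.959 2.356 1.106
vertex -4.195 1.792 1.815
vertex -4.756 2.503 1.576
endloop
endfacet
facet normal 0.180 0.297 -0.938
outer loop
vertex -3.322 2.965 1.421
vertex -3.959 2.356 1.106
vertex -4.216 3.227 1.332
endloop
endfacet
facet normal 0.786 0.618 -0.009
outer loop
vertex -3.164 2.777 2.324
vertex -3.322 2.965 1.421
vertex -3.725 3.488 2.085
endloop
endfacet

endsolid


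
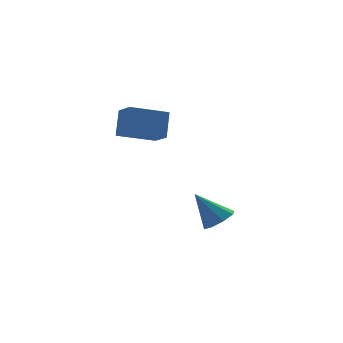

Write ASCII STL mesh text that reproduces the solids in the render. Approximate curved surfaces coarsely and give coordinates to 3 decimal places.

solid 
facet normal -0.276 -0.440 -0.855
outer loop
vertex -0.752 -0.393 2.013
vertex -0.834 0.842 1.404
vertex 1.282 -0.543 1.434
endloop
endfacet
facet normal 0.060 -0.895 0.441
outer loop
vertex 1.734 0.178 2.836
vertex -0.752 -0.393 2.013
vertex 1.282 -0.543 1.434
endloop
endfacet
facet normal -0.276 -0.440 -0.855
outer loop
vertex 1.282 -0.543 1.434
vertex -0.834 0.842 1.404
vertex 1.2 0.692 0.825
endloop
endfacet
facet normal 0.959 -0.071 -0.273
outer loop
vertex 1.2 0.692 0.825
vertex 1.734 0.178 2.836
vertex 1.282 -0.543 1.434
endloop
endfacet
facet normal -0.959 0.071 0.273
outer loop
vertex -0.752 -0.393 2.013
vertex -0.382 1.563 2.806
vertex -0.834 0.842 1.404
endloop
endfacet
facet normal 0.060 -0.895 0.441
outer loop
vertex -0.3 0.328 3.415
vertex -0.752 -0.393 2.013
vertex 1.734 0.178 2.836
endloop
endfacet
facet normal -0.959 0.071 0.273
outer loop
vertex -0.3 0.328 3.415
vertex -0.382 1.563 2.806
vertex -0.752 -0.393 2.013
endloop
endfacet
facet normal -0.060 0.895 -0.441
outer loop
vertex -0.834 0.842 1.404
vertex -0.382 1.563 2.806
vertex 1.2 0.692 0.825
endloop
endfacet
facet normal 0.959 -0.071 -0.273
outer loop
vertex 1.652 1.413 2.227
vertex 1.734 0.178 2.836
vertex 1.2 0.692 0.825
endloop
endfacet
facet normal -0.060 0.895 -0.441
outer loop
vertex 1.2 0.692 0.825
vertex -0.382 1.563 2.806
vertex 1.652 1.413 2.227
endloop
endfacet
facet normal 0.276 0.440 0.855
outer loop
vertex 1.652 1.413 2.227
vertex -0.3 0.328 3.415
vertex 1.734 0.178 2.836
endloop
endfacet
facet normal 0.276 0.440 0.855
outer loop
vertex -0.382 1.563 2.806
vertex -0.3 0.328 3.415
vertex 1.652 1.413 2.227
endloop
endfacet
facet normal 0.476 -0.368 -0.798
outer loop
vertex 4.208 -1.986 -3.711
vertex 3.745 -1.373 -4.27
vertex 4.564 -1.357 -3.789
endloop
endfacet
facet normal 0.488 -0.170 0.856
outer loop
vertex 4.208 -1.986 -3.711
vertex 4.564 -1.357 -3.789
vertex 2.755 -0.607 -2.61
endloop
endfacet
facet normal 0.476 -0.369 -0.798
outer loop
vertex 4.564 -1.357 -3.789
vertex 3.745 -1.373 -4.27
vertex 4.441 -0.737 -4.149
endloop
endfacet
facet normal 0.610 0.485 0.627
outer loop
vertex 4.564 -1.357 -3.789
vertex 4.441 -0.737 -4.149
vertex 2.755 -0.607 -2.61
endloop
endfacet
facet normal 0.476 -0.369 -0.798
outer loop
vertex 4.441 -0.737 -4.149
vertex 3.745 -1.373 -4.27
vertex 3.91 -0.49 -4.58
endloop
endfacet
facet normal 0.266 0.941 0.212
outer loop
vertex 4.441 -0.737 -4.149
vertex 3.91 -0.49 -4.58
vertex 2.755 -0.607 -2.61
endloop
endfacet
facet normal 0.476 -0.369 -0.798
outer loop
vertex 3.91 -0.49 -4.58
vertex 3.745 -1.373 -4.27
vertex 3.283 -0.76 -4.829
endloop
endfacet
facet normal -0.342 0.928 -0.145
outer loop
vertex 3.91 -0.49 -4.58
vertex 3.283 -0.76 -4.829
vertex 2.755 -0.607 -2.61
endloop
endfacet
facet normal 0.477 -0.368 -0.798
outer loop
vertex 3.283 -0.76 -4.829
vertex 3.745 -1.373 -4.27
vertex 2.927 -1.389 -4.752
endloop
endfacet
facet normal -0.858 0.457 -0.236
outer loop
vertex 3.283 -0.76 -4.829
vertex 2.927 -1.389 -4.752
vertex 2.755 -0.607 -2.61
endloop
endfacet
facet normal 0.477 -0.369 -0.798
outer loop
vertex 2.927 -1.389 -4.752
vertex 3.745 -1.373 -4.27
vertex 3.05 -2.009 -4.392
endloop
endfacet
facet normal -0.980 -0.198 -0.006
outer loop
vertex 2.927 -1.389 -4.752
vertex 3.05 -2.009 -4.392
vertex 2.755 -0.607 -2.61
endloop
endfacet
facet normal 0.477 -0.368 -0.798
outer loop
vertex 3.05 -2.009 -4.392
vertex 3.745 -1.373 -4.27
vertex 3.581 -2.256 -3.961
endloop
endfacet
facet normal -0.636 -0.654 0.409
outer loop
vertex 3.05 -2.009 -4.392
vertex 3.581 -2.256 -3.961
vertex 2.755 -0.607 -2.61
endloop
endfacet
facet normal 0.477 -0.368 -0.798
outer loop
vertex 3.581 -2.256 -3.961
vertex 3.745 -1.373 -4.27
vertex 4.208 -1.986 -3.711
endloop
endfacet
facet normal -0.029 -0.642 0.766
outer loop
vertex 3.581 -2.256 -3.961
vertex 4.208 -1.986 -3.711
vertex 2.755 -0.607 -2.61
endloop
endfacet

endsolid


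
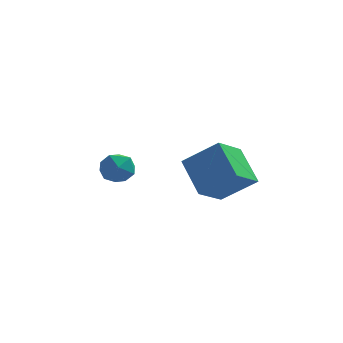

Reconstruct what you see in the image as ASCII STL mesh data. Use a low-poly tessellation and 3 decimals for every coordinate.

solid 
facet normal -0.458 0.626 0.631
outer loop
vertex 1.784 0.269 2.416
vertex 2.55 1.766 1.487
vertex 0.116 0.333 1.142
endloop
endfacet
facet normal -0.399 -0.779 0.483
outer loop
vertex 1.11 -1.026 -0.227
vertex 1.784 0.269 2.416
vertex 0.116 0.333 1.142
endloop
endfacet
facet normal -0.458 0.626 0.631
outer loop
vertex 0.116 0.333 1.142
vertex 2.55 1.766 1.487
vertex 0.881 1.829 0.214
endloop
endfacet
facet normal -0.794 0.030 -0.607
outer loop
vertex 0.881 1.829 0.214
vertex 1.11 -1.026 -0.227
vertex 0.116 0.333 1.142
endloop
endfacet
facet normal 0.794 -0.030 0.607
outer loop
vertex 1.784 0.269 2.416
vertex 3.544 0.407 0.118
vertex 2.55 1.766 1.487
endloop
endfacet
facet normal -0.398 -0.780 0.483
outer loop
vertex 2.779 -1.089 1.046
vertex 1.784 0.269 2.416
vertex 1.11 -1.026 -0.227
endloop
endfacet
facet normal 0.794 -0.030 0.607
outer loop
vertex 2.779 -1.089 1.046
vertex 3.544 0.407 0.118
vertex 1.784 0.269 2.416
endloop
endfacet
facet normal 0.399 0.779 -0.484
outer loop
vertex 2.55 1.766 1.487
vertex 3.544 0.407 0.118
vertex 0.881 1.829 0.214
endloop
endfacet
facet normal -0.794 0.030 -0.607
outer loop
vertex 1.876 0.471 -1.156
vertex 1.11 -1.026 -0.227
vertex 0.881 1.829 0.214
endloop
endfacet
facet normal 0.399 0.780 -0.483
outer loop
vertex 0.881 1.829 0.214
vertex 3.544 0.407 0.118
vertex 1.876 0.471 -1.156
endloop
endfacet
facet normal 0.458 -0.626 -0.631
outer loop
vertex 1.876 0.471 -1.156
vertex 2.779 -1.089 1.046
vertex 1.11 -1.026 -0.227
endloop
endfacet
facet normal 0.458 -0.626 -0.631
outer loop
vertex 3.544 0.407 0.118
vertex 2.779 -1.089 1.046
vertex 1.876 0.471 -1.156
endloop
endfacet
facet normal -0.841 -0.215 0.496
outer loop
vertex -3.924 1.981 0.14
vertex -3.747 1.026 0.027
vertex -3.404 1.498 0.813
endloop
endfacet
facet normal -0.562 0.402 0.723
outer loop
vertex -3.924 1.981 0.14
vertex -3.404 1.498 0.813
vertex -3.127 2.392 0.531
endloop
endfacet
facet normal -0.514 0.842 0.163
outer loop
vertex -3.924 1.981 0.14
vertex -3.127 2.392 0.531
vertex -3.299 2.473 -0.429
endloop
endfacet
facet normal -0.765 0.498 -0.409
outer loop
vertex -3.924 1.981 0.14
vertex -3.299 2.473 -0.429
vertex -3.682 1.629 -0.74
endloop
endfacet
facet normal -0.967 -0.155 -0.204
outer loop
vertex -3.924 1.981 0.14
vertex -3.682 1.629 -0.74
vertex -3.747 1.026 0.027
endloop
endfacet
facet normal 0.100 0.271 0.957
outer loop
vertex -3.127 2.392 0.531
vertex -3.404 1.498 0.813
vertex -2.458 1.691 0.66
endloop
endfacet
facet normal -0.353 -0.726 0.590
outer loop
vertex -3.404 1.498 0.813
vertex -3.747 1.026 0.027
vertex -2.841 0.847 0.349
endloop
endfacet
facet normal -0.556 -0.630 -0.542
outer loop
vertex -3.747 1.026 0.027
vertex -3.682 1.629 -0.74
vertex -3.013 0.928 -0.611
endloop
endfacet
facet normal -0.229 0.426 -0.875
outer loop
vertex -3.682 1.629 -0.74
vertex -3.299 2.473 -0.429
vertex -2.736 1.822 -0.893
endloop
endfacet
facet normal 0.176 0.983 0.051
outer loop
vertex -3.299 2.473 -0.429
vertex -3.127 2.392 0.531
vertex -2.393 2.294 -0.107
endloop
endfacet
facet normal 0.765 -0.498 0.409
outer loop
vertex -2.216 1.339 -0.22
vertex -2.458 1.691 0.66
vertex -2.841 0.847 0.349
endloop
endfacet
facet normal 0.514 -0.842 -0.163
outer loop
vertex -2.216 1.339 -0.22
vertex -2.841 0.847 0.349
vertex -3.013 0.928 -0.611
endloop
endfacet
facet normal 0.562 -0.402 -0.723
outer loop
vertex -2.216 1.339 -0.22
vertex -3.013 0.928 -0.611
vertex -2.736 1.822 -0.893
endloop
endfacet
facet normal 0.841 0.215 -0.496
outer loop
vertex -2.216 1.339 -0.22
vertex -2.736 1.822 -0.893
vertex -2.393 2.294 -0.107
endloop
endfacet
facet normal 0.967 0.155 0.204
outer loop
vertex -2.216 1.339 -0.22
vertex -2.393 2.294 -0.107
vertex -2.458 1.691 0.66
endloop
endfacet
facet normal 0.229 -0.426 0.875
outer loop
vertex -2.841 0.847 0.349
vertex -2.458 1.691 0.66
vertex -3.404 1.498 0.813
endloop
endfacet
facet normal -0.176 -0.983 -0.051
outer loop
vertex -3.013 0.928 -0.611
vertex -2.841 0.847 0.349
vertex -3.747 1.026 0.027
endloop
endfacet
facet normal -0.100 -0.271 -0.957
outer loop
vertex -2.736 1.822 -0.893
vertex -3.013 0.928 -0.611
vertex -3.682 1.629 -0.74
endloop
endfacet
facet normal 0.353 0.726 -0.590
outer loop
vertex -2.393 2.294 -0.107
vertex -2.736 1.822 -0.893
vertex -3.299 2.473 -0.429
endloop
endfacet
facet normal 0.556 0.630 0.542
outer loop
vertex -2.458 1.691 0.66
vertex -2.393 2.294 -0.107
vertex -3.127 2.392 0.531
endloop
endfacet

endsolid


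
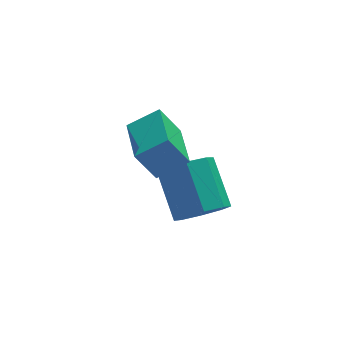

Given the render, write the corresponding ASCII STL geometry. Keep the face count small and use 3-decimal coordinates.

solid 
facet normal 0.086 -0.788 -0.610
outer loop
vertex -1.317 1.532 -0.87
vertex -2.14 1.089 -0.414
vertex -2.003 1.73 -1.222
endloop
endfacet
facet normal 0.500 0.564 -0.657
outer loop
vertex -1.317 1.532 -0.87
vertex -2.003 1.73 -1.222
vertex -1.497 3.194 0.418
endloop
endfacet
facet normal 0.499 0.564 -0.658
outer loop
vertex -1.497 3.194 0.418
vertex -2.003 1.73 -1.222
vertex -2.184 3.392 0.067
endloop
endfacet
facet normal -0.085 0.787 0.611
outer loop
vertex -1.497 3.194 0.418
vertex -2.184 3.392 0.067
vertex -2.32 2.751 0.874
endloop
endfacet
facet normal 0.085 -0.788 -0.610
outer loop
vertex -2.003 1.73 -1.222
vertex -2.14 1.089 -0.414
vertex -2.769 1.553 -1.1
endloop
endfacet
facet normal -0.257 0.575 -0.777
outer loop
vertex -2.003 1.73 -1.222
vertex -2.769 1.553 -1.1
vertex -2.184 3.392 0.067
endloop
endfacet
facet normal -0.256 0.575 -0.777
outer loop
vertex -2.184 3.392 0.067
vertex -2.769 1.553 -1.1
vertex -2.95 3.214 0.188
endloop
endfacet
facet normal -0.086 0.787 0.611
outer loop
vertex -2.184 3.392 0.067
vertex -2.95 3.214 0.188
vertex -2.32 2.751 0.874
endloop
endfacet
facet normal 0.085 -0.787 -0.611
outer loop
vertex -2.769 1.553 -1.1
vertex -2.14 1.089 -0.414
vertex -3.167 1.104 -0.577
endloop
endfacet
facet normal -0.862 0.249 -0.442
outer loop
vertex -2.769 1.553 -1.1
vertex -3.167 1.104 -0.577
vertex -2.95 3.214 0.188
endloop
endfacet
facet normal -0.862 0.249 -0.442
outer loop
vertex -2.95 3.214 0.188
vertex -3.167 1.104 -0.577
vertex -3.348 2.765 0.712
endloop
endfacet
facet normal -0.085 0.788 0.610
outer loop
vertex -2.95 3.214 0.188
vertex -3.348 2.765 0.712
vertex -2.32 2.751 0.874
endloop
endfacet
facet normal 0.085 -0.787 -0.611
outer loop
vertex -3.167 1.104 -0.577
vertex -2.14 1.089 -0.414
vertex -2.963 0.646 0.042
endloop
endfacet
facet normal -0.963 -0.223 0.152
outer loop
vertex -3.167 1.104 -0.577
vertex -2.963 0.646 0.042
vertex -3.348 2.765 0.712
endloop
endfacet
facet normal -0.962 -0.224 0.154
outer loop
vertex -3.348 2.765 0.712
vertex -2.963 0.646 0.042
vertex -3.143 2.308 1.33
endloop
endfacet
facet normal -0.085 0.787 0.611
outer loop
vertex -3.348 2.765 0.712
vertex -3.143 2.308 1.33
vertex -2.32 2.751 0.874
endloop
endfacet
facet normal 0.085 -0.787 -0.611
outer loop
vertex -2.963 0.646 0.042
vertex -2.14 1.089 -0.414
vertex -2.276 0.448 0.393
endloop
endfacet
facet normal -0.499 -0.564 0.658
outer loop
vertex -2.963 0.646 0.042
vertex -2.276 0.448 0.393
vertex -3.143 2.308 1.33
endloop
endfacet
facet normal -0.500 -0.564 0.657
outer loop
vertex -3.143 2.308 1.33
vertex -2.276 0.448 0.393
vertex -2.457 2.11 1.682
endloop
endfacet
facet normal -0.086 0.788 0.610
outer loop
vertex -3.143 2.308 1.33
vertex -2.457 2.11 1.682
vertex -2.32 2.751 0.874
endloop
endfacet
facet normal 0.086 -0.787 -0.611
outer loop
vertex -2.276 0.448 0.393
vertex -2.14 1.089 -0.414
vertex -1.51 0.626 0.272
endloop
endfacet
facet normal 0.256 -0.575 0.777
outer loop
vertex -2.276 0.448 0.393
vertex -1.51 0.626 0.272
vertex -2.457 2.11 1.682
endloop
endfacet
facet normal 0.257 -0.575 0.777
outer loop
vertex -2.457 2.11 1.682
vertex -1.51 0.626 0.272
vertex -1.691 2.287 1.56
endloop
endfacet
facet normal -0.085 0.788 0.610
outer loop
vertex -2.457 2.11 1.682
vertex -1.691 2.287 1.56
vertex -2.32 2.751 0.874
endloop
endfacet
facet normal 0.085 -0.788 -0.610
outer loop
vertex -1.51 0.626 0.272
vertex -2.14 1.089 -0.414
vertex -1.112 1.075 -0.252
endloop
endfacet
facet normal 0.862 -0.249 0.442
outer loop
vertex -1.51 0.626 0.272
vertex -1.112 1.075 -0.252
vertex -1.691 2.287 1.56
endloop
endfacet
facet normal 0.862 -0.249 0.442
outer loop
vertex -1.691 2.287 1.56
vertex -1.112 1.075 -0.252
vertex -1.293 2.736 1.037
endloop
endfacet
facet normal -0.085 0.787 0.611
outer loop
vertex -1.691 2.287 1.56
vertex -1.293 2.736 1.037
vertex -2.32 2.751 0.874
endloop
endfacet
facet normal 0.085 -0.787 -0.611
outer loop
vertex -1.112 1.075 -0.252
vertex -2.14 1.089 -0.414
vertex -1.317 1.532 -0.87
endloop
endfacet
facet normal 0.962 0.224 -0.154
outer loop
vertex -1.112 1.075 -0.252
vertex -1.317 1.532 -0.87
vertex -1.293 2.736 1.037
endloop
endfacet
facet normal 0.963 0.223 -0.153
outer loop
vertex -1.293 2.736 1.037
vertex -1.317 1.532 -0.87
vertex -1.497 3.194 0.418
endloop
endfacet
facet normal -0.085 0.787 0.611
outer loop
vertex -1.293 2.736 1.037
vertex -1.497 3.194 0.418
vertex -2.32 2.751 0.874
endloop
endfacet
facet normal -0.498 0.126 0.858
outer loop
vertex -3.493 0.625 4.575
vertex -3.283 2.587 4.409
vertex -4.638 0.691 3.901
endloop
endfacet
facet normal -0.107 -0.991 0.084
outer loop
vertex -3.937 0.513 2.691
vertex -3.493 0.625 4.575
vertex -4.638 0.691 3.901
endloop
endfacet
facet normal -0.497 0.125 0.858
outer loop
vertex -4.638 0.691 3.901
vertex -3.283 2.587 4.409
vertex -4.428 2.653 3.736
endloop
endfacet
facet normal -0.861 0.050 -0.506
outer loop
vertex -4.428 2.653 3.736
vertex -3.937 0.513 2.691
vertex -4.638 0.691 3.901
endloop
endfacet
facet normal 0.861 -0.049 0.506
outer loop
vertex -3.493 0.625 4.575
vertex -2.582 2.409 3.199
vertex -3.283 2.587 4.409
endloop
endfacet
facet normal -0.106 -0.991 0.084
outer loop
vertex -2.792 0.447 3.364
vertex -3.493 0.625 4.575
vertex -3.937 0.513 2.691
endloop
endfacet
facet normal 0.861 -0.050 0.506
outer loop
vertex -2.792 0.447 3.364
vertex -2.582 2.409 3.199
vertex -3.493 0.625 4.575
endloop
endfacet
facet normal 0.107 0.991 -0.084
outer loop
vertex -3.283 2.587 4.409
vertex -2.582 2.409 3.199
vertex -4.428 2.653 3.736
endloop
endfacet
facet normal -0.861 0.049 -0.506
outer loop
vertex -3.727 2.475 2.525
vertex -3.937 0.513 2.691
vertex -4.428 2.653 3.736
endloop
endfacet
facet normal 0.107 0.991 -0.084
outer loop
vertex -4.428 2.653 3.736
vertex -2.582 2.409 3.199
vertex -3.727 2.475 2.525
endloop
endfacet
facet normal 0.497 -0.126 -0.858
outer loop
vertex -3.727 2.475 2.525
vertex -2.792 0.447 3.364
vertex -3.937 0.513 2.691
endloop
endfacet
facet normal 0.498 -0.125 -0.858
outer loop
vertex -2.582 2.409 3.199
vertex -2.792 0.447 3.364
vertex -3.727 2.475 2.525
endloop
endfacet

endsolid


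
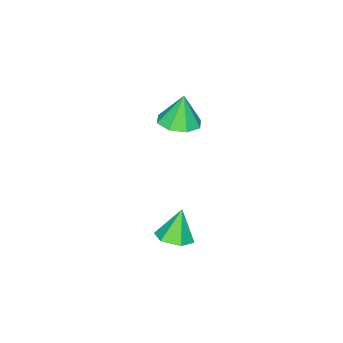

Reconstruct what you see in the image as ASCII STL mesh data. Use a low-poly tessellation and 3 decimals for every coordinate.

solid 
facet normal 0.194 -0.024 -0.981
outer loop
vertex -3.171 1.446 -2.296
vertex -3.562 0.857 -2.359
vertex -3.693 1.553 -2.402
endloop
endfacet
facet normal 0.072 0.858 0.509
outer loop
vertex -3.171 1.446 -2.296
vertex -3.693 1.553 -2.402
vertex -3.778 0.883 -1.261
endloop
endfacet
facet normal 0.193 -0.024 -0.981
outer loop
vertex -3.693 1.553 -2.402
vertex -3.562 0.857 -2.359
vertex -4.138 1.253 -2.482
endloop
endfacet
facet normal -0.562 0.731 0.387
outer loop
vertex -3.693 1.553 -2.402
vertex -4.138 1.253 -2.482
vertex -3.778 0.883 -1.261
endloop
endfacet
facet normal 0.194 -0.023 -0.981
outer loop
vertex -4.138 1.253 -2.482
vertex -3.562 0.857 -2.359
vertex -4.246 0.72 -2.491
endloop
endfacet
facet normal -0.927 0.182 0.328
outer loop
vertex -4.138 1.253 -2.482
vertex -4.246 0.72 -2.491
vertex -3.778 0.883 -1.261
endloop
endfacet
facet normal 0.194 -0.024 -0.981
outer loop
vertex -4.246 0.72 -2.491
vertex -3.562 0.857 -2.359
vertex -3.953 0.268 -2.422
endloop
endfacet
facet normal -0.805 -0.466 0.368
outer loop
vertex -4.246 0.72 -2.491
vertex -3.953 0.268 -2.422
vertex -3.778 0.883 -1.261
endloop
endfacet
facet normal 0.192 -0.023 -0.981
outer loop
vertex -3.953 0.268 -2.422
vertex -3.562 0.857 -2.359
vertex -3.43 0.16 -2.317
endloop
endfacet
facet normal -0.269 -0.834 0.482
outer loop
vertex -3.953 0.268 -2.422
vertex -3.43 0.16 -2.317
vertex -3.778 0.883 -1.261
endloop
endfacet
facet normal 0.194 -0.022 -0.981
outer loop
vertex -3.43 0.16 -2.317
vertex -3.562 0.857 -2.359
vertex -2.985 0.461 -2.236
endloop
endfacet
facet normal 0.368 -0.706 0.605
outer loop
vertex -3.43 0.16 -2.317
vertex -2.985 0.461 -2.236
vertex -3.778 0.883 -1.261
endloop
endfacet
facet normal 0.193 -0.024 -0.981
outer loop
vertex -2.985 0.461 -2.236
vertex -3.562 0.857 -2.359
vertex -2.878 0.994 -2.228
endloop
endfacet
facet normal 0.732 -0.157 0.663
outer loop
vertex -2.985 0.461 -2.236
vertex -2.878 0.994 -2.228
vertex -3.778 0.883 -1.261
endloop
endfacet
facet normal 0.192 -0.023 -0.981
outer loop
vertex -2.878 0.994 -2.228
vertex -3.562 0.857 -2.359
vertex -3.171 1.446 -2.296
endloop
endfacet
facet normal 0.610 0.489 0.624
outer loop
vertex -2.878 0.994 -2.228
vertex -3.171 1.446 -2.296
vertex -3.778 0.883 -1.261
endloop
endfacet
facet normal 0.394 0.032 -0.918
outer loop
vertex 0.462 3.949 -3.597
vertex 0.14 3.467 -3.752
vertex -0.086 4.017 -3.83
endloop
endfacet
facet normal -0.090 0.880 0.467
outer loop
vertex 0.462 3.949 -3.597
vertex -0.086 4.017 -3.83
vertex -0.28 3.433 -2.768
endloop
endfacet
facet normal 0.393 0.031 -0.919
outer loop
vertex -0.086 4.017 -3.83
vertex 0.14 3.467 -3.752
vertex -0.408 3.534 -3.984
endloop
endfacet
facet normal -0.844 0.520 0.132
outer loop
vertex -0.086 4.017 -3.83
vertex -0.408 3.534 -3.984
vertex -0.28 3.433 -2.768
endloop
endfacet
facet normal 0.393 0.031 -0.919
outer loop
vertex -0.408 3.534 -3.984
vertex 0.14 3.467 -3.752
vertex -0.182 2.985 -3.906
endloop
endfacet
facet normal -0.926 -0.372 0.067
outer loop
vertex -0.408 3.534 -3.984
vertex -0.182 2.985 -3.906
vertex -0.28 3.433 -2.768
endloop
endfacet
facet normal 0.394 0.031 -0.919
outer loop
vertex -0.182 2.985 -3.906
vertex 0.14 3.467 -3.752
vertex 0.367 2.917 -3.673
endloop
endfacet
facet normal -0.255 -0.907 0.335
outer loop
vertex -0.182 2.985 -3.906
vertex 0.367 2.917 -3.673
vertex -0.28 3.433 -2.768
endloop
endfacet
facet normal 0.394 0.031 -0.919
outer loop
vertex 0.367 2.917 -3.673
vertex 0.14 3.467 -3.752
vertex 0.689 3.399 -3.519
endloop
endfacet
facet normal 0.500 -0.548 0.670
outer loop
vertex 0.367 2.917 -3.673
vertex 0.689 3.399 -3.519
vertex -0.28 3.433 -2.768
endloop
endfacet
facet normal 0.394 0.032 -0.919
outer loop
vertex 0.689 3.399 -3.519
vertex 0.14 3.467 -3.752
vertex 0.462 3.949 -3.597
endloop
endfacet
facet normal 0.583 0.345 0.736
outer loop
vertex 0.689 3.399 -3.519
vertex 0.462 3.949 -3.597
vertex -0.28 3.433 -2.768
endloop
endfacet

endsolid


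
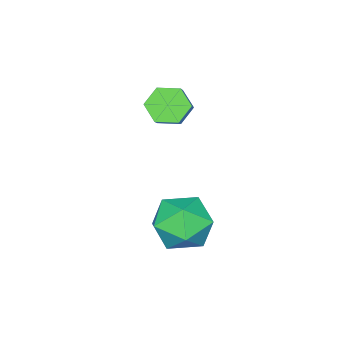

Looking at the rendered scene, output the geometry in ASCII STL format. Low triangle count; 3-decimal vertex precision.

solid 
facet normal -0.634 -0.437 -0.639
outer loop
vertex 0.314 -1.826 3.548
vertex -0.162 -1.146 3.555
vertex 0.449 -1.218 2.998
endloop
endfacet
facet normal 0.756 -0.523 -0.393
outer loop
vertex 0.314 -1.826 3.548
vertex 0.449 -1.218 2.998
vertex 0.998 -1.354 4.237
endloop
endfacet
facet normal 0.756 -0.523 -0.393
outer loop
vertex 0.998 -1.354 4.237
vertex 0.449 -1.218 2.998
vertex 1.133 -0.747 3.688
endloop
endfacet
facet normal 0.634 0.436 0.638
outer loop
vertex 0.998 -1.354 4.237
vertex 1.133 -0.747 3.688
vertex 0.522 -0.674 4.245
endloop
endfacet
facet normal -0.634 -0.436 -0.639
outer loop
vertex 0.449 -1.218 2.998
vertex -0.162 -1.146 3.555
vertex -0.027 -0.538 3.006
endloop
endfacet
facet normal 0.519 0.373 -0.769
outer loop
vertex 0.449 -1.218 2.998
vertex -0.027 -0.538 3.006
vertex 1.133 -0.747 3.688
endloop
endfacet
facet normal 0.519 0.373 -0.769
outer loop
vertex 1.133 -0.747 3.688
vertex -0.027 -0.538 3.006
vertex 0.657 -0.067 3.696
endloop
endfacet
facet normal 0.634 0.436 0.638
outer loop
vertex 1.133 -0.747 3.688
vertex 0.657 -0.067 3.696
vertex 0.522 -0.674 4.245
endloop
endfacet
facet normal -0.634 -0.436 -0.639
outer loop
vertex -0.027 -0.538 3.006
vertex -0.162 -1.146 3.555
vertex -0.638 -0.466 3.563
endloop
endfacet
facet normal -0.237 0.896 -0.376
outer loop
vertex -0.027 -0.538 3.006
vertex -0.638 -0.466 3.563
vertex 0.657 -0.067 3.696
endloop
endfacet
facet normal -0.237 0.895 -0.378
outer loop
vertex 0.657 -0.067 3.696
vertex -0.638 -0.466 3.563
vertex 0.046 0.006 4.252
endloop
endfacet
facet normal 0.633 0.437 0.639
outer loop
vertex 0.657 -0.067 3.696
vertex 0.046 0.006 4.252
vertex 0.522 -0.674 4.245
endloop
endfacet
facet normal -0.634 -0.436 -0.638
outer loop
vertex -0.638 -0.466 3.563
vertex -0.162 -1.146 3.555
vertex -0.773 -1.073 4.112
endloop
endfacet
facet normal -0.756 0.523 0.392
outer loop
vertex -0.638 -0.466 3.563
vertex -0.773 -1.073 4.112
vertex 0.046 0.006 4.252
endloop
endfacet
facet normal -0.756 0.523 0.393
outer loop
vertex 0.046 0.006 4.252
vertex -0.773 -1.073 4.112
vertex -0.089 -0.602 4.802
endloop
endfacet
facet normal 0.634 0.437 0.639
outer loop
vertex 0.046 0.006 4.252
vertex -0.089 -0.602 4.802
vertex 0.522 -0.674 4.245
endloop
endfacet
facet normal -0.634 -0.436 -0.638
outer loop
vertex -0.773 -1.073 4.112
vertex -0.162 -1.146 3.555
vertex -0.297 -1.753 4.104
endloop
endfacet
facet normal -0.519 -0.373 0.769
outer loop
vertex -0.773 -1.073 4.112
vertex -0.297 -1.753 4.104
vertex -0.089 -0.602 4.802
endloop
endfacet
facet normal -0.519 -0.373 0.769
outer loop
vertex -0.089 -0.602 4.802
vertex -0.297 -1.753 4.104
vertex 0.387 -1.282 4.794
endloop
endfacet
facet normal 0.634 0.436 0.639
outer loop
vertex -0.089 -0.602 4.802
vertex 0.387 -1.282 4.794
vertex 0.522 -0.674 4.245
endloop
endfacet
facet normal -0.633 -0.437 -0.639
outer loop
vertex -0.297 -1.753 4.104
vertex -0.162 -1.146 3.555
vertex 0.314 -1.826 3.548
endloop
endfacet
facet normal 0.236 -0.896 0.377
outer loop
vertex -0.297 -1.753 4.104
vertex 0.314 -1.826 3.548
vertex 0.387 -1.282 4.794
endloop
endfacet
facet normal 0.238 -0.895 0.377
outer loop
vertex 0.387 -1.282 4.794
vertex 0.314 -1.826 3.548
vertex 0.998 -1.354 4.237
endloop
endfacet
facet normal 0.634 0.436 0.639
outer loop
vertex 0.387 -1.282 4.794
vertex 0.998 -1.354 4.237
vertex 0.522 -0.674 4.245
endloop
endfacet
facet normal -0.525 0.810 -0.260
outer loop
vertex 2.203 2.313 -0.633
vertex 1.174 1.794 -0.172
vertex 1.895 2.494 0.555
endloop
endfacet
facet normal 0.152 0.982 -0.110
outer loop
vertex 2.203 2.313 -0.633
vertex 1.895 2.494 0.555
vertex 3.077 2.277 0.247
endloop
endfacet
facet normal 0.575 0.609 -0.546
outer loop
vertex 2.203 2.313 -0.633
vertex 3.077 2.277 0.247
vertex 3.087 1.443 -0.672
endloop
endfacet
facet normal 0.160 0.206 -0.965
outer loop
vertex 2.203 2.313 -0.633
vertex 3.087 1.443 -0.672
vertex 1.911 1.144 -0.931
endloop
endfacet
facet normal -0.520 0.331 -0.788
outer loop
vertex 2.203 2.313 -0.633
vertex 1.911 1.144 -0.931
vertex 1.174 1.794 -0.172
endloop
endfacet
facet normal 0.288 0.777 0.559
outer loop
vertex 3.077 2.277 0.247
vertex 1.895 2.494 0.555
vertex 2.589 1.736 1.251
endloop
endfacet
facet normal -0.806 0.499 0.319
outer loop
vertex 1.895 2.494 0.555
vertex 1.174 1.794 -0.172
vertex 1.413 1.437 0.992
endloop
endfacet
facet normal -0.797 -0.277 -0.537
outer loop
vertex 1.174 1.794 -0.172
vertex 1.911 1.144 -0.931
vertex 1.423 0.603 0.073
endloop
endfacet
facet normal 0.303 -0.479 -0.824
outer loop
vertex 1.911 1.144 -0.931
vertex 3.087 1.443 -0.672
vertex 2.605 0.386 -0.235
endloop
endfacet
facet normal 0.974 0.173 -0.147
outer loop
vertex 3.087 1.443 -0.672
vertex 3.077 2.277 0.247
vertex 3.326 1.086 0.492
endloop
endfacet
facet normal -0.160 -0.206 0.965
outer loop
vertex 2.297 0.567 0.953
vertex 2.589 1.736 1.251
vertex 1.413 1.437 0.992
endloop
endfacet
facet normal -0.575 -0.609 0.546
outer loop
vertex 2.297 0.567 0.953
vertex 1.413 1.437 0.992
vertex 1.423 0.603 0.073
endloop
endfacet
facet normal -0.152 -0.982 0.110
outer loop
vertex 2.297 0.567 0.953
vertex 1.423 0.603 0.073
vertex 2.605 0.386 -0.235
endloop
endfacet
facet normal 0.525 -0.810 0.260
outer loop
vertex 2.297 0.567 0.953
vertex 2.605 0.386 -0.235
vertex 3.326 1.086 0.492
endloop
endfacet
facet normal 0.520 -0.331 0.788
outer loop
vertex 2.297 0.567 0.953
vertex 3.326 1.086 0.492
vertex 2.589 1.736 1.251
endloop
endfacet
facet normal -0.303 0.479 0.824
outer loop
vertex 1.413 1.437 0.992
vertex 2.589 1.736 1.251
vertex 1.895 2.494 0.555
endloop
endfacet
facet normal -0.974 -0.173 0.147
outer loop
vertex 1.423 0.603 0.073
vertex 1.413 1.437 0.992
vertex 1.174 1.794 -0.172
endloop
endfacet
facet normal -0.288 -0.777 -0.559
outer loop
vertex 2.605 0.386 -0.235
vertex 1.423 0.603 0.073
vertex 1.911 1.144 -0.931
endloop
endfacet
facet normal 0.806 -0.499 -0.319
outer loop
vertex 3.326 1.086 0.492
vertex 2.605 0.386 -0.235
vertex 3.087 1.443 -0.672
endloop
endfacet
facet normal 0.797 0.277 0.537
outer loop
vertex 2.589 1.736 1.251
vertex 3.326 1.086 0.492
vertex 3.077 2.277 0.247
endloop
endfacet

endsolid


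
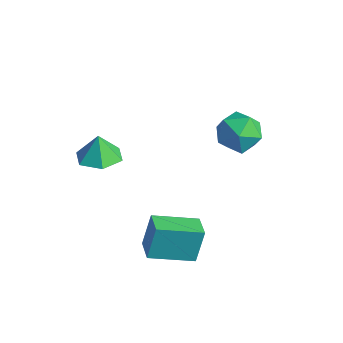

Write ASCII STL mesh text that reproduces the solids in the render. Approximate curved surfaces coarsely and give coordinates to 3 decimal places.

solid 
facet normal -0.852 0.469 -0.232
outer loop
vertex 1.106 -4.088 1.277
vertex 2.181 -2.409 0.723
vertex 1.208 -4.657 -0.247
endloop
endfacet
facet normal -0.519 -0.811 0.268
outer loop
vertex 2.179 -5.191 0.017
vertex 1.106 -4.088 1.277
vertex 1.208 -4.657 -0.247
endloop
endfacet
facet normal -0.852 0.469 -0.232
outer loop
vertex 1.208 -4.657 -0.247
vertex 2.181 -2.409 0.723
vertex 2.283 -2.977 -0.802
endloop
endfacet
facet normal 0.062 -0.349 -0.935
outer loop
vertex 2.283 -2.977 -0.802
vertex 2.179 -5.191 0.017
vertex 1.208 -4.657 -0.247
endloop
endfacet
facet normal -0.063 0.349 0.935
outer loop
vertex 1.106 -4.088 1.277
vertex 3.152 -2.943 0.987
vertex 2.181 -2.409 0.723
endloop
endfacet
facet normal -0.520 -0.811 0.267
outer loop
vertex 2.077 -4.623 1.542
vertex 1.106 -4.088 1.277
vertex 2.179 -5.191 0.017
endloop
endfacet
facet normal -0.063 0.349 0.935
outer loop
vertex 2.077 -4.623 1.542
vertex 3.152 -2.943 0.987
vertex 1.106 -4.088 1.277
endloop
endfacet
facet normal 0.519 0.812 -0.268
outer loop
vertex 2.181 -2.409 0.723
vertex 3.152 -2.943 0.987
vertex 2.283 -2.977 -0.802
endloop
endfacet
facet normal 0.063 -0.349 -0.935
outer loop
vertex 3.254 -3.512 -0.537
vertex 2.179 -5.191 0.017
vertex 2.283 -2.977 -0.802
endloop
endfacet
facet normal 0.520 0.811 -0.268
outer loop
vertex 2.283 -2.977 -0.802
vertex 3.152 -2.943 0.987
vertex 3.254 -3.512 -0.537
endloop
endfacet
facet normal 0.852 -0.469 0.232
outer loop
vertex 3.254 -3.512 -0.537
vertex 2.077 -4.623 1.542
vertex 2.179 -5.191 0.017
endloop
endfacet
facet normal 0.852 -0.469 0.232
outer loop
vertex 3.152 -2.943 0.987
vertex 2.077 -4.623 1.542
vertex 3.254 -3.512 -0.537
endloop
endfacet
facet normal 0.179 -0.114 -0.977
outer loop
vertex -1.776 -3.257 2.114
vertex -2.68 -3.78 2.009
vertex -2.66 -2.737 1.891
endloop
endfacet
facet normal 0.302 0.760 0.575
outer loop
vertex -1.776 -3.257 2.114
vertex -2.66 -2.737 1.891
vertex -2.9 -3.64 3.211
endloop
endfacet
facet normal 0.180 -0.114 -0.977
outer loop
vertex -2.66 -2.737 1.891
vertex -2.68 -3.78 2.009
vertex -3.564 -3.261 1.786
endloop
endfacet
facet normal -0.490 0.759 0.430
outer loop
vertex -2.66 -2.737 1.891
vertex -3.564 -3.261 1.786
vertex -2.9 -3.64 3.211
endloop
endfacet
facet normal 0.180 -0.114 -0.977
outer loop
vertex -3.564 -3.261 1.786
vertex -2.68 -3.78 2.009
vertex -3.584 -4.304 1.904
endloop
endfacet
facet normal -0.898 0.067 0.436
outer loop
vertex -3.564 -3.261 1.786
vertex -3.584 -4.304 1.904
vertex -2.9 -3.64 3.211
endloop
endfacet
facet normal 0.180 -0.115 -0.977
outer loop
vertex -3.584 -4.304 1.904
vertex -2.68 -3.78 2.009
vertex -2.699 -4.823 2.128
endloop
endfacet
facet normal -0.515 -0.625 0.587
outer loop
vertex -3.584 -4.304 1.904
vertex -2.699 -4.823 2.128
vertex -2.9 -3.64 3.211
endloop
endfacet
facet normal 0.179 -0.115 -0.977
outer loop
vertex -2.699 -4.823 2.128
vertex -2.68 -3.78 2.009
vertex -1.795 -4.3 2.232
endloop
endfacet
facet normal 0.276 -0.623 0.732
outer loop
vertex -2.699 -4.823 2.128
vertex -1.795 -4.3 2.232
vertex -2.9 -3.64 3.211
endloop
endfacet
facet normal 0.179 -0.114 -0.977
outer loop
vertex -1.795 -4.3 2.232
vertex -2.68 -3.78 2.009
vertex -1.776 -3.257 2.114
endloop
endfacet
facet normal 0.685 0.070 0.726
outer loop
vertex -1.795 -4.3 2.232
vertex -1.776 -3.257 2.114
vertex -2.9 -3.64 3.211
endloop
endfacet
facet normal -0.519 0.854 -0.040
outer loop
vertex 0.366 1.331 3.003
vertex 0.205 1.285 4.116
vertex 1.106 1.813 3.699
endloop
endfacet
facet normal -0.023 0.833 -0.553
outer loop
vertex 0.366 1.331 3.003
vertex 1.106 1.813 3.699
vertex 1.469 1.231 2.807
endloop
endfacet
facet normal -0.147 0.256 -0.956
outer loop
vertex 0.366 1.331 3.003
vertex 1.469 1.231 2.807
vertex 0.792 0.343 2.673
endloop
endfacet
facet normal -0.718 -0.079 -0.692
outer loop
vertex 0.366 1.331 3.003
vertex 0.792 0.343 2.673
vertex 0.01 0.376 3.481
endloop
endfacet
facet normal -0.949 0.291 -0.125
outer loop
vertex 0.366 1.331 3.003
vertex 0.01 0.376 3.481
vertex 0.205 1.285 4.116
endloop
endfacet
facet normal 0.613 0.752 -0.241
outer loop
vertex 1.469 1.231 2.807
vertex 1.106 1.813 3.699
vertex 1.99 1.124 3.799
endloop
endfacet
facet normal -0.188 0.786 0.589
outer loop
vertex 1.106 1.813 3.699
vertex 0.205 1.285 4.116
vertex 1.208 1.157 4.607
endloop
endfacet
facet normal -0.884 -0.125 0.451
outer loop
vertex 0.205 1.285 4.116
vertex 0.01 0.376 3.481
vertex 0.531 0.269 4.473
endloop
endfacet
facet normal -0.511 -0.723 -0.465
outer loop
vertex 0.01 0.376 3.481
vertex 0.792 0.343 2.673
vertex 0.894 -0.313 3.581
endloop
endfacet
facet normal 0.414 -0.181 -0.892
outer loop
vertex 0.792 0.343 2.673
vertex 1.469 1.231 2.807
vertex 1.795 0.215 3.164
endloop
endfacet
facet normal 0.718 0.079 0.692
outer loop
vertex 1.634 0.169 4.277
vertex 1.99 1.124 3.799
vertex 1.208 1.157 4.607
endloop
endfacet
facet normal 0.147 -0.256 0.956
outer loop
vertex 1.634 0.169 4.277
vertex 1.208 1.157 4.607
vertex 0.531 0.269 4.473
endloop
endfacet
facet normal 0.023 -0.833 0.553
outer loop
vertex 1.634 0.169 4.277
vertex 0.531 0.269 4.473
vertex 0.894 -0.313 3.581
endloop
endfacet
facet normal 0.519 -0.854 0.040
outer loop
vertex 1.634 0.169 4.277
vertex 0.894 -0.313 3.581
vertex 1.795 0.215 3.164
endloop
endfacet
facet normal 0.949 -0.291 0.125
outer loop
vertex 1.634 0.169 4.277
vertex 1.795 0.215 3.164
vertex 1.99 1.124 3.799
endloop
endfacet
facet normal 0.511 0.723 0.465
outer loop
vertex 1.208 1.157 4.607
vertex 1.99 1.124 3.799
vertex 1.106 1.813 3.699
endloop
endfacet
facet normal -0.414 0.181 0.892
outer loop
vertex 0.531 0.269 4.473
vertex 1.208 1.157 4.607
vertex 0.205 1.285 4.116
endloop
endfacet
facet normal -0.613 -0.752 0.241
outer loop
vertex 0.894 -0.313 3.581
vertex 0.531 0.269 4.473
vertex 0.01 0.376 3.481
endloop
endfacet
facet normal 0.188 -0.786 -0.589
outer loop
vertex 1.795 0.215 3.164
vertex 0.894 -0.313 3.581
vertex 0.792 0.343 2.673
endloop
endfacet
facet normal 0.884 0.125 -0.451
outer loop
vertex 1.99 1.124 3.799
vertex 1.795 0.215 3.164
vertex 1.469 1.231 2.807
endloop
endfacet

endsolid


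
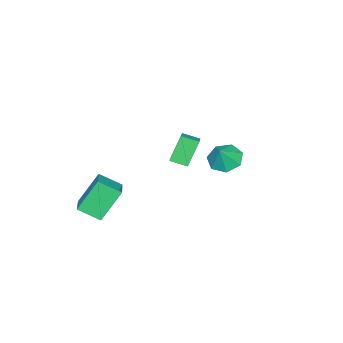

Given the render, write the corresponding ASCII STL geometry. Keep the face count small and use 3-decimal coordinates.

solid 
facet normal -0.511 0.285 0.811
outer loop
vertex 4.079 -3.736 -2.241
vertex 3.619 -2.546 -2.95
vertex 2.616 -4.658 -2.839
endloop
endfacet
facet normal 0.315 -0.815 0.486
outer loop
vertex 3.721 -5.274 -4.59
vertex 4.079 -3.736 -2.241
vertex 2.616 -4.658 -2.839
endloop
endfacet
facet normal -0.512 0.286 0.810
outer loop
vertex 2.616 -4.658 -2.839
vertex 3.619 -2.546 -2.95
vertex 2.156 -3.467 -3.549
endloop
endfacet
facet normal -0.799 -0.504 -0.327
outer loop
vertex 2.156 -3.467 -3.549
vertex 3.721 -5.274 -4.59
vertex 2.616 -4.658 -2.839
endloop
endfacet
facet normal 0.799 0.504 0.327
outer loop
vertex 4.079 -3.736 -2.241
vertex 4.724 -3.162 -4.701
vertex 3.619 -2.546 -2.95
endloop
endfacet
facet normal 0.314 -0.815 0.486
outer loop
vertex 5.184 -4.353 -3.991
vertex 4.079 -3.736 -2.241
vertex 3.721 -5.274 -4.59
endloop
endfacet
facet normal 0.799 0.504 0.327
outer loop
vertex 5.184 -4.353 -3.991
vertex 4.724 -3.162 -4.701
vertex 4.079 -3.736 -2.241
endloop
endfacet
facet normal -0.315 0.816 -0.486
outer loop
vertex 3.619 -2.546 -2.95
vertex 4.724 -3.162 -4.701
vertex 2.156 -3.467 -3.549
endloop
endfacet
facet normal -0.799 -0.504 -0.327
outer loop
vertex 3.261 -4.084 -5.299
vertex 3.721 -5.274 -4.59
vertex 2.156 -3.467 -3.549
endloop
endfacet
facet normal -0.315 0.815 -0.486
outer loop
vertex 2.156 -3.467 -3.549
vertex 4.724 -3.162 -4.701
vertex 3.261 -4.084 -5.299
endloop
endfacet
facet normal 0.511 -0.285 -0.811
outer loop
vertex 3.261 -4.084 -5.299
vertex 5.184 -4.353 -3.991
vertex 3.721 -5.274 -4.59
endloop
endfacet
facet normal 0.511 -0.286 -0.811
outer loop
vertex 4.724 -3.162 -4.701
vertex 5.184 -4.353 -3.991
vertex 3.261 -4.084 -5.299
endloop
endfacet
facet normal -0.578 -0.060 -0.814
outer loop
vertex 2.155 1.977 -0.366
vertex 1.404 2.353 0.14
vertex 2.088 2.825 -0.381
endloop
endfacet
facet normal 0.997 0.079 0.002
outer loop
vertex 2.155 1.977 -0.366
vertex 2.088 2.825 -0.381
vertex 2.116 2.427 1.14
endloop
endfacet
facet normal -0.578 -0.060 -0.814
outer loop
vertex 2.088 2.825 -0.381
vertex 1.404 2.353 0.14
vertex 1.506 3.317 -0.004
endloop
endfacet
facet normal 0.698 0.696 0.169
outer loop
vertex 2.088 2.825 -0.381
vertex 1.506 3.317 -0.004
vertex 2.116 2.427 1.14
endloop
endfacet
facet normal -0.578 -0.060 -0.814
outer loop
vertex 1.506 3.317 -0.004
vertex 1.404 2.353 0.14
vertex 0.847 3.083 0.481
endloop
endfacet
facet normal 0.127 0.815 0.566
outer loop
vertex 1.506 3.317 -0.004
vertex 0.847 3.083 0.481
vertex 2.116 2.427 1.14
endloop
endfacet
facet normal -0.578 -0.061 -0.814
outer loop
vertex 0.847 3.083 0.481
vertex 1.404 2.353 0.14
vertex 0.609 2.3 0.709
endloop
endfacet
facet normal -0.285 0.347 0.894
outer loop
vertex 0.847 3.083 0.481
vertex 0.609 2.3 0.709
vertex 2.116 2.427 1.14
endloop
endfacet
facet normal -0.578 -0.060 -0.814
outer loop
vertex 0.609 2.3 0.709
vertex 1.404 2.353 0.14
vertex 0.969 1.556 0.508
endloop
endfacet
facet normal -0.229 -0.356 0.906
outer loop
vertex 0.609 2.3 0.709
vertex 0.969 1.556 0.508
vertex 2.116 2.427 1.14
endloop
endfacet
facet normal -0.578 -0.060 -0.814
outer loop
vertex 0.969 1.556 0.508
vertex 1.404 2.353 0.14
vertex 1.657 1.413 0.03
endloop
endfacet
facet normal 0.253 -0.764 0.593
outer loop
vertex 0.969 1.556 0.508
vertex 1.657 1.413 0.03
vertex 2.116 2.427 1.14
endloop
endfacet
facet normal -0.578 -0.060 -0.814
outer loop
vertex 1.657 1.413 0.03
vertex 1.404 2.353 0.14
vertex 2.155 1.977 -0.366
endloop
endfacet
facet normal 0.799 -0.571 0.191
outer loop
vertex 1.657 1.413 0.03
vertex 2.155 1.977 -0.366
vertex 2.116 2.427 1.14
endloop
endfacet
facet normal -0.803 -0.425 -0.419
outer loop
vertex -3.355 -3.045 -2.401
vertex -3.697 -2.083 -2.722
vertex -2.443 -3.239 -3.952
endloop
endfacet
facet normal 0.319 -0.899 0.300
outer loop
vertex -1.343 -2.657 -3.378
vertex -3.355 -3.045 -2.401
vertex -2.443 -3.239 -3.952
endloop
endfacet
facet normal -0.803 -0.425 -0.419
outer loop
vertex -2.443 -3.239 -3.952
vertex -3.697 -2.083 -2.722
vertex -2.785 -2.277 -4.273
endloop
endfacet
facet normal 0.504 -0.107 -0.857
outer loop
vertex -2.785 -2.277 -4.273
vertex -1.343 -2.657 -3.378
vertex -2.443 -3.239 -3.952
endloop
endfacet
facet normal -0.504 0.107 0.857
outer loop
vertex -3.355 -3.045 -2.401
vertex -2.597 -1.501 -2.148
vertex -3.697 -2.083 -2.722
endloop
endfacet
facet normal 0.319 -0.899 0.300
outer loop
vertex -2.255 -2.463 -1.827
vertex -3.355 -3.045 -2.401
vertex -1.343 -2.657 -3.378
endloop
endfacet
facet normal -0.504 0.107 0.857
outer loop
vertex -2.255 -2.463 -1.827
vertex -2.597 -1.501 -2.148
vertex -3.355 -3.045 -2.401
endloop
endfacet
facet normal -0.319 0.899 -0.300
outer loop
vertex -3.697 -2.083 -2.722
vertex -2.597 -1.501 -2.148
vertex -2.785 -2.277 -4.273
endloop
endfacet
facet normal 0.504 -0.107 -0.857
outer loop
vertex -1.685 -1.695 -3.699
vertex -1.343 -2.657 -3.378
vertex -2.785 -2.277 -4.273
endloop
endfacet
facet normal -0.319 0.899 -0.300
outer loop
vertex -2.785 -2.277 -4.273
vertex -2.597 -1.501 -2.148
vertex -1.685 -1.695 -3.699
endloop
endfacet
facet normal 0.803 0.425 0.419
outer loop
vertex -1.685 -1.695 -3.699
vertex -2.255 -2.463 -1.827
vertex -1.343 -2.657 -3.378
endloop
endfacet
facet normal 0.803 0.425 0.419
outer loop
vertex -2.597 -1.501 -2.148
vertex -2.255 -2.463 -1.827
vertex -1.685 -1.695 -3.699
endloop
endfacet

endsolid
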